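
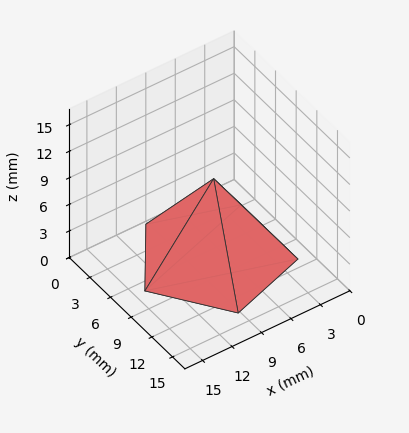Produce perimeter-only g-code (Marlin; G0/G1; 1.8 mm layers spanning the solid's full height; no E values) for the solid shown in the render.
Reading the render: the shape is a regular 5-sided pyramid, base circumscribed radius ≈ 7 mm, apex at z ≈ 9 mm (dimensions read to the nearest mm from the axis ticks). For the g-code, the solid's height is divided into equal slices at the stated Δz and each level perimeter traced with G1 moves after a G0 lift.

; perimeter-only toolpath
G21 ; units = mm
G90 ; absolute positioning
G28 ; home
; layer 1
G0 Z1.8
G0 X12.6 Y7.0
G1 X8.8 Y12.4
G1 X2.4 Y10.3
G1 X2.4 Y3.7
G1 X8.8 Y1.6
G1 X12.6 Y7.0
; layer 2
G0 Z3.6
G0 X11.2 Y7.0
G1 X8.3 Y11.0
G1 X3.6 Y9.5
G1 X3.6 Y4.5
G1 X8.3 Y3.0
G1 X11.2 Y7.0
; layer 3
G0 Z5.4
G0 X9.8 Y7.0
G1 X7.9 Y9.7
G1 X4.7 Y8.6
G1 X4.7 Y5.4
G1 X7.9 Y4.3
G1 X9.8 Y7.0
; layer 4
G0 Z7.2
G0 X8.4 Y7.0
G1 X7.4 Y8.3
G1 X5.9 Y7.8
G1 X5.9 Y6.2
G1 X7.4 Y5.7
G1 X8.4 Y7.0
M2 ; end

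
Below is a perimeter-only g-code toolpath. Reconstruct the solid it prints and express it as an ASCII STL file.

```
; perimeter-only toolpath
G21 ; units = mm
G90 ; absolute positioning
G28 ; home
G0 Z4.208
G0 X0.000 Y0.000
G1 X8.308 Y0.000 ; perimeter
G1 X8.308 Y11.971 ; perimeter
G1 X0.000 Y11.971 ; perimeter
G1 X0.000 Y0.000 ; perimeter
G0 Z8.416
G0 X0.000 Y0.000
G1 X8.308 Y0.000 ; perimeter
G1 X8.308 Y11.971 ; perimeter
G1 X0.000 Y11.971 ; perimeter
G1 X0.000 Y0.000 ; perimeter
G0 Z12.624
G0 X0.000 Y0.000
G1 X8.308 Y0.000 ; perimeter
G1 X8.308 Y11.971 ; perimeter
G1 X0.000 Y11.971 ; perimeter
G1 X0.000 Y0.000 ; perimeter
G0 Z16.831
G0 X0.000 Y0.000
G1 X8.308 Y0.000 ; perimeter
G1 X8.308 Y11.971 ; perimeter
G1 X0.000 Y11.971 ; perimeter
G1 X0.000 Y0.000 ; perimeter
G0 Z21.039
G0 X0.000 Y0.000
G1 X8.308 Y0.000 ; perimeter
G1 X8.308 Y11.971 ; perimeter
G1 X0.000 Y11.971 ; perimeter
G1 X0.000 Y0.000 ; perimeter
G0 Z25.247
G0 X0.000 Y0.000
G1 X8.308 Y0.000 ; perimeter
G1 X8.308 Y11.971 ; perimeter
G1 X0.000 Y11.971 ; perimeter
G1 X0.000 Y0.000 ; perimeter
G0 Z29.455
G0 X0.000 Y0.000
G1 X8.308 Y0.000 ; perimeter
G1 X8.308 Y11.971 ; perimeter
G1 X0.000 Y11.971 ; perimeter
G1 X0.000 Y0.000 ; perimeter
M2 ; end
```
solid part
  facet normal 0.0000 0.0000 -1.0000
    outer loop
      vertex 8.308 11.971 0.000
      vertex 8.308 0.000 0.000
      vertex 0.000 0.000 0.000
    endloop
  endfacet
  facet normal 0.0000 0.0000 -1.0000
    outer loop
      vertex 0.000 11.971 0.000
      vertex 8.308 11.971 0.000
      vertex 0.000 0.000 0.000
    endloop
  endfacet
  facet normal 0.0000 0.0000 1.0000
    outer loop
      vertex 0.000 0.000 29.455
      vertex 8.308 0.000 29.455
      vertex 8.308 11.971 29.455
    endloop
  endfacet
  facet normal 0.0000 0.0000 1.0000
    outer loop
      vertex 0.000 0.000 29.455
      vertex 8.308 11.971 29.455
      vertex 0.000 11.971 29.455
    endloop
  endfacet
  facet normal 0.0000 -1.0000 0.0000
    outer loop
      vertex 0.000 0.000 0.000
      vertex 8.308 0.000 0.000
      vertex 8.308 0.000 29.455
    endloop
  endfacet
  facet normal 0.0000 -1.0000 0.0000
    outer loop
      vertex 0.000 0.000 0.000
      vertex 8.308 0.000 29.455
      vertex 0.000 0.000 29.455
    endloop
  endfacet
  facet normal 0.0000 1.0000 0.0000
    outer loop
      vertex 8.308 11.971 29.455
      vertex 8.308 11.971 0.000
      vertex 0.000 11.971 0.000
    endloop
  endfacet
  facet normal 0.0000 1.0000 0.0000
    outer loop
      vertex 0.000 11.971 29.455
      vertex 8.308 11.971 29.455
      vertex 0.000 11.971 0.000
    endloop
  endfacet
  facet normal -1.0000 0.0000 0.0000
    outer loop
      vertex 0.000 11.971 29.455
      vertex 0.000 11.971 0.000
      vertex 0.000 0.000 0.000
    endloop
  endfacet
  facet normal -1.0000 0.0000 0.0000
    outer loop
      vertex 0.000 0.000 29.455
      vertex 0.000 11.971 29.455
      vertex 0.000 0.000 0.000
    endloop
  endfacet
  facet normal 1.0000 0.0000 0.0000
    outer loop
      vertex 8.308 0.000 0.000
      vertex 8.308 11.971 0.000
      vertex 8.308 11.971 29.455
    endloop
  endfacet
  facet normal 1.0000 0.0000 0.0000
    outer loop
      vertex 8.308 0.000 0.000
      vertex 8.308 11.971 29.455
      vertex 8.308 0.000 29.455
    endloop
  endfacet
endsolid part

The G0 Z moves step by Δz≈4.208 mm. Every layer's G1 loop is the same polygon, so the solid is a straight extrusion of it from z=0 to z≈29.5. Closing with flat bottom and top caps and triangulating gives 12 facets — a rectangular box, roughly 8.31 × 12 mm footprint and 29.5 mm tall.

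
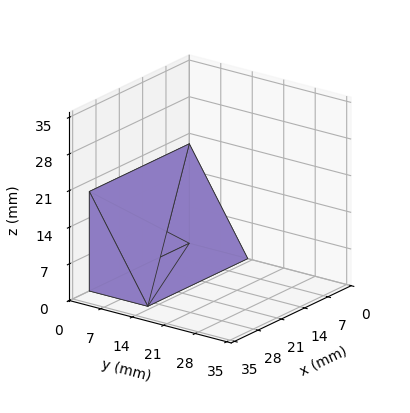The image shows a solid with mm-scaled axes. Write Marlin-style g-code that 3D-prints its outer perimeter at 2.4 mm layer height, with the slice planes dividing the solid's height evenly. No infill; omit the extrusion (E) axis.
Reading the render: the shape is a wedge (ramp): 30 × 13 mm base, rising to 19 mm along the y=0 edge and sloping linearly to z=0 at y=13 (dimensions read to the nearest mm from the axis ticks). For the g-code, the solid's height is divided into equal slices at the stated Δz and each level perimeter traced with G1 moves after a G0 lift.

; perimeter-only toolpath
G21 ; units = mm
G90 ; absolute positioning
G28 ; home
; layer 1
G0 Z2.4
G0 X0.0 Y0.0
G1 X30.0 Y0.0
G1 X30.0 Y11.4
G1 X0.0 Y11.4
G1 X0.0 Y0.0
; layer 2
G0 Z4.8
G0 X0.0 Y0.0
G1 X30.0 Y0.0
G1 X30.0 Y9.8
G1 X0.0 Y9.8
G1 X0.0 Y0.0
; layer 3
G0 Z7.1
G0 X0.0 Y0.0
G1 X30.0 Y0.0
G1 X30.0 Y8.1
G1 X0.0 Y8.1
G1 X0.0 Y0.0
; layer 4
G0 Z9.5
G0 X0.0 Y0.0
G1 X30.0 Y0.0
G1 X30.0 Y6.5
G1 X0.0 Y6.5
G1 X0.0 Y0.0
; layer 5
G0 Z11.9
G0 X0.0 Y0.0
G1 X30.0 Y0.0
G1 X30.0 Y4.9
G1 X0.0 Y4.9
G1 X0.0 Y0.0
; layer 6
G0 Z14.2
G0 X0.0 Y0.0
G1 X30.0 Y0.0
G1 X30.0 Y3.2
G1 X0.0 Y3.2
G1 X0.0 Y0.0
; layer 7
G0 Z16.6
G0 X0.0 Y0.0
G1 X30.0 Y0.0
G1 X30.0 Y1.6
G1 X0.0 Y1.6
G1 X0.0 Y0.0
M2 ; end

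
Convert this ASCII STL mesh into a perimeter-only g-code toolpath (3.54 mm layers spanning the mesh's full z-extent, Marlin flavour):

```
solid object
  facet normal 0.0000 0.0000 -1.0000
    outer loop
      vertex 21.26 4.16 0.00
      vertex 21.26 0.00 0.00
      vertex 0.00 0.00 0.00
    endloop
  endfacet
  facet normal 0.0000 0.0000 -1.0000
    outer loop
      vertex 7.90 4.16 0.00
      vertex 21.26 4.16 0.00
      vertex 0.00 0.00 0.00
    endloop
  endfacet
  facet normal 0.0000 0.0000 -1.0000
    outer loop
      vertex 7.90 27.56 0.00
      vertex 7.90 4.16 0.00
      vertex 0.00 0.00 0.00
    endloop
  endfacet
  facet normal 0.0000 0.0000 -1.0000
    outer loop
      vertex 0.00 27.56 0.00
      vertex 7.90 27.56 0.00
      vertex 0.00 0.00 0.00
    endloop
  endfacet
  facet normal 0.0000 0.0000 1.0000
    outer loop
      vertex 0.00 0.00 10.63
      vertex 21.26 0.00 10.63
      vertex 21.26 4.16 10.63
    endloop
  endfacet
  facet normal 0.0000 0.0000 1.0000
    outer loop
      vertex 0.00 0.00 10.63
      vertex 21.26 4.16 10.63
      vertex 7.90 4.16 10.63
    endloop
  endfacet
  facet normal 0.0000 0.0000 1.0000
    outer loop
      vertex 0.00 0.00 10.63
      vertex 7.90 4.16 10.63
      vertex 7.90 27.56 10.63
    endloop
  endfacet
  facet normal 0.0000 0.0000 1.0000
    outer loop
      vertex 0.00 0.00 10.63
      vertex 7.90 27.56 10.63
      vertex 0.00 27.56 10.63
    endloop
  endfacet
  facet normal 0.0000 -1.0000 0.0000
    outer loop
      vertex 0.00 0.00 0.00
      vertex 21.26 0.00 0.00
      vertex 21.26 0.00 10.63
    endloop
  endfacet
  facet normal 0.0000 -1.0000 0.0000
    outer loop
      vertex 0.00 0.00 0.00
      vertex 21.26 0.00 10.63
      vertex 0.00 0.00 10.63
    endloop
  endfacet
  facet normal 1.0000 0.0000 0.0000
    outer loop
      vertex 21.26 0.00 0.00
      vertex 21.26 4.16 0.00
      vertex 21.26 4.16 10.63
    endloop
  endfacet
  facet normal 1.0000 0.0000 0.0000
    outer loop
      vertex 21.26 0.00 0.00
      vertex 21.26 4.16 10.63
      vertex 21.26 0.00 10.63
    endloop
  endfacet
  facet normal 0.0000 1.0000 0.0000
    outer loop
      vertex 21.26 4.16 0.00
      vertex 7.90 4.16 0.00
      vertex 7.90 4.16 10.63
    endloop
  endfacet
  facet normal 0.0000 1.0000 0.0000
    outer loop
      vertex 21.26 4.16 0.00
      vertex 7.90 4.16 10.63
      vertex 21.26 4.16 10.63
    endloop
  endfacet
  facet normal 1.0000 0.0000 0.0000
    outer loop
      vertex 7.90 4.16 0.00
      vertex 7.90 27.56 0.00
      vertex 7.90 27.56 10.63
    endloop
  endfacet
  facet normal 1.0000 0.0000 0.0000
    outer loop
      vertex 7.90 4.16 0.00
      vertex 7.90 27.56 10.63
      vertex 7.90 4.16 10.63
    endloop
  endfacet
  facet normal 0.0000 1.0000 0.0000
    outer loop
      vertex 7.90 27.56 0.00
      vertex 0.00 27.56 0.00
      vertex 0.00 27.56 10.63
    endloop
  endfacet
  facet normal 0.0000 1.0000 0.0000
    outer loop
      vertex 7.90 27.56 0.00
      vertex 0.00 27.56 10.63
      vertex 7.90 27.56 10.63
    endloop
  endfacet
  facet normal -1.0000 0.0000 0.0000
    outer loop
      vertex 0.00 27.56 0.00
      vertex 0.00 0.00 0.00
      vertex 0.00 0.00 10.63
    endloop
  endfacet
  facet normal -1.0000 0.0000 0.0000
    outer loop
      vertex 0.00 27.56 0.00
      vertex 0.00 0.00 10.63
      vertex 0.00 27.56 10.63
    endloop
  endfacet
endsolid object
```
; perimeter-only toolpath
G21 ; units = mm
G90 ; absolute positioning
G28 ; home
; layer 1
G0 Z3.54
G0 X0.00 Y0.00
G1 X21.26 Y0.00
G1 X21.26 Y4.16
G1 X7.90 Y4.16
G1 X7.90 Y27.56
G1 X0.00 Y27.56
G1 X0.00 Y0.00
; layer 2
G0 Z7.09
G0 X0.00 Y0.00
G1 X21.26 Y0.00
G1 X21.26 Y4.16
G1 X7.90 Y4.16
G1 X7.90 Y27.56
G1 X0.00 Y27.56
G1 X0.00 Y0.00
; layer 3
G0 Z10.63
G0 X0.00 Y0.00
G1 X21.26 Y0.00
G1 X21.26 Y4.16
G1 X7.90 Y4.16
G1 X7.90 Y27.56
G1 X0.00 Y27.56
G1 X0.00 Y0.00
M2 ; end

The solid is an L-shaped prism: outer 21.3 × 27.6 mm, arm thicknesses ≈ 4.16 mm (horizontal) and 7.9 mm (vertical), extruded 10.6 mm in z. Slicing at Δz = 3.54 mm — 3 equal slices spanning the solid's height, so layer i sits at z = i·h/3 — gives 3 non-empty perimeters. Each is a 6-segment closed polygon; G0 lifts to the layer z and rapids to the start vertex, then G1 traces the edges.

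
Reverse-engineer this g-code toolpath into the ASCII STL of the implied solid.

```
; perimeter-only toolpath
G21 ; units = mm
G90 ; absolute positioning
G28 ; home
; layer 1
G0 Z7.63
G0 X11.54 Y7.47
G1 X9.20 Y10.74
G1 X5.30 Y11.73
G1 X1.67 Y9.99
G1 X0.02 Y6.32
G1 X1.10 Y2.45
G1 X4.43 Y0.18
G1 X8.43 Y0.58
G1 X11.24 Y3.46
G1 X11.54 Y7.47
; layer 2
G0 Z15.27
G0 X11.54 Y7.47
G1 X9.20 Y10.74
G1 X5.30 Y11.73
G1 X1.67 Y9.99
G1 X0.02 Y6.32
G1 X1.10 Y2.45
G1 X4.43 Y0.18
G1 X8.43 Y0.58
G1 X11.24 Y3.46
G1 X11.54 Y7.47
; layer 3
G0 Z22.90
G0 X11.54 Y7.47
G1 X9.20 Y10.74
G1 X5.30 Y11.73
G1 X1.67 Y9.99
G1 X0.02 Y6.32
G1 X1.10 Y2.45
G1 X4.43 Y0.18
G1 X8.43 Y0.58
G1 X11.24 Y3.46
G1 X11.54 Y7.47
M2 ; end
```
solid part
  facet normal 0.0000 0.0000 -1.0000
    outer loop
      vertex 5.30 11.73 0.00
      vertex 9.20 10.74 0.00
      vertex 11.54 7.47 0.00
    endloop
  endfacet
  facet normal 0.0000 0.0000 -1.0000
    outer loop
      vertex 1.67 9.99 0.00
      vertex 5.30 11.73 0.00
      vertex 11.54 7.47 0.00
    endloop
  endfacet
  facet normal 0.0000 0.0000 -1.0000
    outer loop
      vertex 0.02 6.32 0.00
      vertex 1.67 9.99 0.00
      vertex 11.54 7.47 0.00
    endloop
  endfacet
  facet normal 0.0000 0.0000 -1.0000
    outer loop
      vertex 1.10 2.45 0.00
      vertex 0.02 6.32 0.00
      vertex 11.54 7.47 0.00
    endloop
  endfacet
  facet normal 0.0000 0.0000 -1.0000
    outer loop
      vertex 4.43 0.18 0.00
      vertex 1.10 2.45 0.00
      vertex 11.54 7.47 0.00
    endloop
  endfacet
  facet normal 0.0000 0.0000 -1.0000
    outer loop
      vertex 8.43 0.58 0.00
      vertex 4.43 0.18 0.00
      vertex 11.54 7.47 0.00
    endloop
  endfacet
  facet normal 0.0000 0.0000 -1.0000
    outer loop
      vertex 11.24 3.46 0.00
      vertex 8.43 0.58 0.00
      vertex 11.54 7.47 0.00
    endloop
  endfacet
  facet normal 0.0000 0.0000 1.0000
    outer loop
      vertex 11.54 7.47 22.90
      vertex 9.20 10.74 22.90
      vertex 5.30 11.73 22.90
    endloop
  endfacet
  facet normal 0.0000 0.0000 1.0000
    outer loop
      vertex 11.54 7.47 22.90
      vertex 5.30 11.73 22.90
      vertex 1.67 9.99 22.90
    endloop
  endfacet
  facet normal 0.0000 0.0000 1.0000
    outer loop
      vertex 11.54 7.47 22.90
      vertex 1.67 9.99 22.90
      vertex 0.02 6.32 22.90
    endloop
  endfacet
  facet normal 0.0000 0.0000 1.0000
    outer loop
      vertex 11.54 7.47 22.90
      vertex 0.02 6.32 22.90
      vertex 1.10 2.45 22.90
    endloop
  endfacet
  facet normal 0.0000 0.0000 1.0000
    outer loop
      vertex 11.54 7.47 22.90
      vertex 1.10 2.45 22.90
      vertex 4.43 0.18 22.90
    endloop
  endfacet
  facet normal 0.0000 0.0000 1.0000
    outer loop
      vertex 11.54 7.47 22.90
      vertex 4.43 0.18 22.90
      vertex 8.43 0.58 22.90
    endloop
  endfacet
  facet normal 0.0000 0.0000 1.0000
    outer loop
      vertex 11.54 7.47 22.90
      vertex 8.43 0.58 22.90
      vertex 11.24 3.46 22.90
    endloop
  endfacet
  facet normal 0.8132 0.5819 0.0000
    outer loop
      vertex 11.54 7.47 0.00
      vertex 9.20 10.74 0.00
      vertex 9.20 10.74 22.90
    endloop
  endfacet
  facet normal 0.8132 0.5819 0.0000
    outer loop
      vertex 11.54 7.47 0.00
      vertex 9.20 10.74 22.90
      vertex 11.54 7.47 22.90
    endloop
  endfacet
  facet normal 0.2460 0.9693 0.0000
    outer loop
      vertex 9.20 10.74 0.00
      vertex 5.30 11.73 0.00
      vertex 5.30 11.73 22.90
    endloop
  endfacet
  facet normal 0.2460 0.9693 0.0000
    outer loop
      vertex 9.20 10.74 0.00
      vertex 5.30 11.73 22.90
      vertex 9.20 10.74 22.90
    endloop
  endfacet
  facet normal -0.4322 0.9018 0.0000
    outer loop
      vertex 5.30 11.73 0.00
      vertex 1.67 9.99 0.00
      vertex 1.67 9.99 22.90
    endloop
  endfacet
  facet normal -0.4322 0.9018 0.0000
    outer loop
      vertex 5.30 11.73 0.00
      vertex 1.67 9.99 22.90
      vertex 5.30 11.73 22.90
    endloop
  endfacet
  facet normal -0.9121 0.4101 0.0000
    outer loop
      vertex 1.67 9.99 0.00
      vertex 0.02 6.32 0.00
      vertex 0.02 6.32 22.90
    endloop
  endfacet
  facet normal -0.9121 0.4101 0.0000
    outer loop
      vertex 1.67 9.99 0.00
      vertex 0.02 6.32 22.90
      vertex 1.67 9.99 22.90
    endloop
  endfacet
  facet normal -0.9632 -0.2688 0.0000
    outer loop
      vertex 0.02 6.32 0.00
      vertex 1.10 2.45 0.00
      vertex 1.10 2.45 22.90
    endloop
  endfacet
  facet normal -0.9632 -0.2688 0.0000
    outer loop
      vertex 0.02 6.32 0.00
      vertex 1.10 2.45 22.90
      vertex 0.02 6.32 22.90
    endloop
  endfacet
  facet normal -0.5633 -0.8263 0.0000
    outer loop
      vertex 1.10 2.45 0.00
      vertex 4.43 0.18 0.00
      vertex 4.43 0.18 22.90
    endloop
  endfacet
  facet normal -0.5633 -0.8263 0.0000
    outer loop
      vertex 1.10 2.45 0.00
      vertex 4.43 0.18 22.90
      vertex 1.10 2.45 22.90
    endloop
  endfacet
  facet normal 0.0995 -0.9950 0.0000
    outer loop
      vertex 4.43 0.18 0.00
      vertex 8.43 0.58 0.00
      vertex 8.43 0.58 22.90
    endloop
  endfacet
  facet normal 0.0995 -0.9950 0.0000
    outer loop
      vertex 4.43 0.18 0.00
      vertex 8.43 0.58 22.90
      vertex 4.43 0.18 22.90
    endloop
  endfacet
  facet normal 0.7158 -0.6984 0.0000
    outer loop
      vertex 8.43 0.58 0.00
      vertex 11.24 3.46 0.00
      vertex 11.24 3.46 22.90
    endloop
  endfacet
  facet normal 0.7158 -0.6984 0.0000
    outer loop
      vertex 8.43 0.58 0.00
      vertex 11.24 3.46 22.90
      vertex 8.43 0.58 22.90
    endloop
  endfacet
  facet normal 0.9972 -0.0746 0.0000
    outer loop
      vertex 11.24 3.46 0.00
      vertex 11.54 7.47 0.00
      vertex 11.54 7.47 22.90
    endloop
  endfacet
  facet normal 0.9972 -0.0746 0.0000
    outer loop
      vertex 11.24 3.46 0.00
      vertex 11.54 7.47 22.90
      vertex 11.24 3.46 22.90
    endloop
  endfacet
endsolid part

The G0 Z moves step by Δz≈7.63 mm. Every layer's G1 loop is the same polygon, so the solid is a straight extrusion of it from z=0 to z≈22.9. Closing with flat bottom and top caps and triangulating gives 32 facets — a regular 9-sided prism (a cylinder approximated with 9 flat sides), circumscribed radius ≈ 5.88 mm, height ≈ 22.9 mm.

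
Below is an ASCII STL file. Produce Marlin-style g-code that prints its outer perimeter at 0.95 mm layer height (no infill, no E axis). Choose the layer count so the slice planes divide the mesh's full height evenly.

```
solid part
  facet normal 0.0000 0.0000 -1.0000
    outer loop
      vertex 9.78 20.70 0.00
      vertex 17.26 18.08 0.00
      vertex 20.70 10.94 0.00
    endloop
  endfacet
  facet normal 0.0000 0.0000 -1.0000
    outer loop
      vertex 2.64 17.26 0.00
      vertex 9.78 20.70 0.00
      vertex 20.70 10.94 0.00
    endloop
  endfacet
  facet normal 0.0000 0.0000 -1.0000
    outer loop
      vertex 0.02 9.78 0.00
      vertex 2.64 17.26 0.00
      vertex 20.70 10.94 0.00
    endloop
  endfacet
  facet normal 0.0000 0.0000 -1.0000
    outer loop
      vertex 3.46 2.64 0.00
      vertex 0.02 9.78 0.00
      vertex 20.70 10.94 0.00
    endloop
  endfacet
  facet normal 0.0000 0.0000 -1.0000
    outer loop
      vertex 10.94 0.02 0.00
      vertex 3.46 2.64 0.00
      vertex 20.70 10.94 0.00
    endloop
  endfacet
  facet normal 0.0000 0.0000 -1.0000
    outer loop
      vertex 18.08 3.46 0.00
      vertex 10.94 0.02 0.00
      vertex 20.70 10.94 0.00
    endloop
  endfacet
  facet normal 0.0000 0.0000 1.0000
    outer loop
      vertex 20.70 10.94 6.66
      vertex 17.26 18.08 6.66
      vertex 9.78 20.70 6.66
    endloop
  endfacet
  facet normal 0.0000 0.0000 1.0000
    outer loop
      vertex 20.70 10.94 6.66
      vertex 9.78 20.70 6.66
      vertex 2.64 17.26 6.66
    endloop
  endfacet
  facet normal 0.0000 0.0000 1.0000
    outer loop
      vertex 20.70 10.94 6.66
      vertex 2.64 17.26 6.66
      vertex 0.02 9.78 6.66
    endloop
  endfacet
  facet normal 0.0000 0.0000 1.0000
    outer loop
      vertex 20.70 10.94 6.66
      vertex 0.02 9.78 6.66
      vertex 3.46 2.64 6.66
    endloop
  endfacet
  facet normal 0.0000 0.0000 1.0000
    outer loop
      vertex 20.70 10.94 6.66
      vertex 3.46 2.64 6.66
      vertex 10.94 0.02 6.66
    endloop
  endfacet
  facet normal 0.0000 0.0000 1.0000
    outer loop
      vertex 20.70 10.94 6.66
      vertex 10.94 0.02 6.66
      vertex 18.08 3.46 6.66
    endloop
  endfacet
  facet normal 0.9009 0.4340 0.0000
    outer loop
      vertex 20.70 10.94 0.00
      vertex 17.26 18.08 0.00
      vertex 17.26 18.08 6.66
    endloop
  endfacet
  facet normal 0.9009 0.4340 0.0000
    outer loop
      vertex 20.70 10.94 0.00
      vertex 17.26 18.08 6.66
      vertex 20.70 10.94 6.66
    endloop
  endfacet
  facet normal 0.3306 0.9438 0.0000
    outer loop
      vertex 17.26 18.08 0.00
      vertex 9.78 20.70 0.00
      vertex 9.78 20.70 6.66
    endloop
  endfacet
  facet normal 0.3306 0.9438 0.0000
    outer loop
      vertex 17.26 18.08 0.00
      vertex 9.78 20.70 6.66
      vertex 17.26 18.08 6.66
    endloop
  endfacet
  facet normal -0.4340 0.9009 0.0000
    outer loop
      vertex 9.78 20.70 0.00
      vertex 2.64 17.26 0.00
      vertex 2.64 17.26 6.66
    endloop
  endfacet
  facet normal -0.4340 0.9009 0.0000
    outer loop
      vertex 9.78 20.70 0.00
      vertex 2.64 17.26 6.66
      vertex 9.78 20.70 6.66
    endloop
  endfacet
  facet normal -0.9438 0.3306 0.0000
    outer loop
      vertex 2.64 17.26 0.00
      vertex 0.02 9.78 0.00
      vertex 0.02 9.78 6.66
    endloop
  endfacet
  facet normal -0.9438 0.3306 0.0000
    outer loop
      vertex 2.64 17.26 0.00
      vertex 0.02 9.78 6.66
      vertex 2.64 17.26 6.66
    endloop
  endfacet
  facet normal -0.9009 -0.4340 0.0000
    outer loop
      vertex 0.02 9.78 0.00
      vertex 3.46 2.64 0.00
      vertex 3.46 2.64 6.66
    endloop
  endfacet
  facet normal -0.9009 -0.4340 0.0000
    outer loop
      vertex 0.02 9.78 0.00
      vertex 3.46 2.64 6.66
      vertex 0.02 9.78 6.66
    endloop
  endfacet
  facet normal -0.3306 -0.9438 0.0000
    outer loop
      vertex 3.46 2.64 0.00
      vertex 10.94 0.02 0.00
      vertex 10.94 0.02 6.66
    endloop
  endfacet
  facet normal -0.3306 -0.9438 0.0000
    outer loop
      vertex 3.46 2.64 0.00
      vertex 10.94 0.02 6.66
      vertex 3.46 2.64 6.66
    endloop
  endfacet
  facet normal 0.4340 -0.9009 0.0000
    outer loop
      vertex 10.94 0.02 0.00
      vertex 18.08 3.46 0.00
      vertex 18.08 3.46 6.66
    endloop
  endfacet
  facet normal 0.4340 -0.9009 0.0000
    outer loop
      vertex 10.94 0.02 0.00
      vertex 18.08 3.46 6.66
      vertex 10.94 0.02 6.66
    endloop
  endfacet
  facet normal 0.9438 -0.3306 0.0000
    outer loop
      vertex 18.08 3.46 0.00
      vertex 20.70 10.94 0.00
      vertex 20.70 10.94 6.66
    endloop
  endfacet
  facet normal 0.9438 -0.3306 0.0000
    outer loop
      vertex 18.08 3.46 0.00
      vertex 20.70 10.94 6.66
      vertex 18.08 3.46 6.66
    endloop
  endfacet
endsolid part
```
; perimeter-only toolpath
G21 ; units = mm
G90 ; absolute positioning
G28 ; home
; layer 1
G0 Z0.95
G0 X20.70 Y10.94
G1 X17.26 Y18.08
G1 X9.78 Y20.70
G1 X2.64 Y17.26
G1 X0.02 Y9.78
G1 X3.46 Y2.64
G1 X10.94 Y0.02
G1 X18.08 Y3.46
G1 X20.70 Y10.94
; layer 2
G0 Z1.90
G0 X20.70 Y10.94
G1 X17.26 Y18.08
G1 X9.78 Y20.70
G1 X2.64 Y17.26
G1 X0.02 Y9.78
G1 X3.46 Y2.64
G1 X10.94 Y0.02
G1 X18.08 Y3.46
G1 X20.70 Y10.94
; layer 3
G0 Z2.85
G0 X20.70 Y10.94
G1 X17.26 Y18.08
G1 X9.78 Y20.70
G1 X2.64 Y17.26
G1 X0.02 Y9.78
G1 X3.46 Y2.64
G1 X10.94 Y0.02
G1 X18.08 Y3.46
G1 X20.70 Y10.94
; layer 4
G0 Z3.81
G0 X20.70 Y10.94
G1 X17.26 Y18.08
G1 X9.78 Y20.70
G1 X2.64 Y17.26
G1 X0.02 Y9.78
G1 X3.46 Y2.64
G1 X10.94 Y0.02
G1 X18.08 Y3.46
G1 X20.70 Y10.94
; layer 5
G0 Z4.76
G0 X20.70 Y10.94
G1 X17.26 Y18.08
G1 X9.78 Y20.70
G1 X2.64 Y17.26
G1 X0.02 Y9.78
G1 X3.46 Y2.64
G1 X10.94 Y0.02
G1 X18.08 Y3.46
G1 X20.70 Y10.94
; layer 6
G0 Z5.71
G0 X20.70 Y10.94
G1 X17.26 Y18.08
G1 X9.78 Y20.70
G1 X2.64 Y17.26
G1 X0.02 Y9.78
G1 X3.46 Y2.64
G1 X10.94 Y0.02
G1 X18.08 Y3.46
G1 X20.70 Y10.94
; layer 7
G0 Z6.66
G0 X20.70 Y10.94
G1 X17.26 Y18.08
G1 X9.78 Y20.70
G1 X2.64 Y17.26
G1 X0.02 Y9.78
G1 X3.46 Y2.64
G1 X10.94 Y0.02
G1 X18.08 Y3.46
G1 X20.70 Y10.94
M2 ; end

The solid is a regular 8-sided prism (a cylinder approximated with 8 flat sides), circumscribed radius ≈ 10.4 mm, height ≈ 6.66 mm. Slicing at Δz = 0.95 mm — 7 equal slices spanning the solid's height, so layer i sits at z = i·h/7 — gives 7 non-empty perimeters. Each is a 8-segment closed polygon; G0 lifts to the layer z and rapids to the start vertex, then G1 traces the edges.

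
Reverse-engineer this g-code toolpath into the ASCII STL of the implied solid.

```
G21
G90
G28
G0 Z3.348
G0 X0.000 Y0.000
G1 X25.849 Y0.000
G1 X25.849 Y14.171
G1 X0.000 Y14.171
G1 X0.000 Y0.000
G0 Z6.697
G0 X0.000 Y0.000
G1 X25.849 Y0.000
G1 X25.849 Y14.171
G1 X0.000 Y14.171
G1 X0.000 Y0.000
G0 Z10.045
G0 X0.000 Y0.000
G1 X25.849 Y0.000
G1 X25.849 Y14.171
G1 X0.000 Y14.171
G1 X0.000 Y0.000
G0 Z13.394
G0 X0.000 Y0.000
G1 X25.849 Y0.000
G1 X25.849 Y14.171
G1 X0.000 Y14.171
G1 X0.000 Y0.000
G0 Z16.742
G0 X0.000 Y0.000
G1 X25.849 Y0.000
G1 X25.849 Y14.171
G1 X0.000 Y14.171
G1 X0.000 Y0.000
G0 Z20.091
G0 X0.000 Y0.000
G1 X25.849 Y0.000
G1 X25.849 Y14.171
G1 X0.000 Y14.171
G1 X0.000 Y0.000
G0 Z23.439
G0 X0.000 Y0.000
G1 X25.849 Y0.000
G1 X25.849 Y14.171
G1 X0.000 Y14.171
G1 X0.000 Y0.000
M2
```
solid part
  facet normal 0.0000 0.0000 -1.0000
    outer loop
      vertex 25.849 14.171 0.000
      vertex 25.849 0.000 0.000
      vertex 0.000 0.000 0.000
    endloop
  endfacet
  facet normal 0.0000 0.0000 -1.0000
    outer loop
      vertex 0.000 14.171 0.000
      vertex 25.849 14.171 0.000
      vertex 0.000 0.000 0.000
    endloop
  endfacet
  facet normal 0.0000 0.0000 1.0000
    outer loop
      vertex 0.000 0.000 23.439
      vertex 25.849 0.000 23.439
      vertex 25.849 14.171 23.439
    endloop
  endfacet
  facet normal 0.0000 0.0000 1.0000
    outer loop
      vertex 0.000 0.000 23.439
      vertex 25.849 14.171 23.439
      vertex 0.000 14.171 23.439
    endloop
  endfacet
  facet normal 0.0000 -1.0000 0.0000
    outer loop
      vertex 0.000 0.000 0.000
      vertex 25.849 0.000 0.000
      vertex 25.849 0.000 23.439
    endloop
  endfacet
  facet normal 0.0000 -1.0000 0.0000
    outer loop
      vertex 0.000 0.000 0.000
      vertex 25.849 0.000 23.439
      vertex 0.000 0.000 23.439
    endloop
  endfacet
  facet normal 0.0000 1.0000 0.0000
    outer loop
      vertex 25.849 14.171 23.439
      vertex 25.849 14.171 0.000
      vertex 0.000 14.171 0.000
    endloop
  endfacet
  facet normal 0.0000 1.0000 0.0000
    outer loop
      vertex 0.000 14.171 23.439
      vertex 25.849 14.171 23.439
      vertex 0.000 14.171 0.000
    endloop
  endfacet
  facet normal -1.0000 0.0000 0.0000
    outer loop
      vertex 0.000 14.171 23.439
      vertex 0.000 14.171 0.000
      vertex 0.000 0.000 0.000
    endloop
  endfacet
  facet normal -1.0000 0.0000 0.0000
    outer loop
      vertex 0.000 0.000 23.439
      vertex 0.000 14.171 23.439
      vertex 0.000 0.000 0.000
    endloop
  endfacet
  facet normal 1.0000 0.0000 0.0000
    outer loop
      vertex 25.849 0.000 0.000
      vertex 25.849 14.171 0.000
      vertex 25.849 14.171 23.439
    endloop
  endfacet
  facet normal 1.0000 0.0000 0.0000
    outer loop
      vertex 25.849 0.000 0.000
      vertex 25.849 14.171 23.439
      vertex 25.849 0.000 23.439
    endloop
  endfacet
endsolid part

The G0 Z moves step by Δz≈3.348 mm. Every layer's G1 loop is the same polygon, so the solid is a straight extrusion of it from z=0 to z≈23.4. Closing with flat bottom and top caps and triangulating gives 12 facets — a rectangular box, roughly 25.8 × 14.2 mm footprint and 23.4 mm tall.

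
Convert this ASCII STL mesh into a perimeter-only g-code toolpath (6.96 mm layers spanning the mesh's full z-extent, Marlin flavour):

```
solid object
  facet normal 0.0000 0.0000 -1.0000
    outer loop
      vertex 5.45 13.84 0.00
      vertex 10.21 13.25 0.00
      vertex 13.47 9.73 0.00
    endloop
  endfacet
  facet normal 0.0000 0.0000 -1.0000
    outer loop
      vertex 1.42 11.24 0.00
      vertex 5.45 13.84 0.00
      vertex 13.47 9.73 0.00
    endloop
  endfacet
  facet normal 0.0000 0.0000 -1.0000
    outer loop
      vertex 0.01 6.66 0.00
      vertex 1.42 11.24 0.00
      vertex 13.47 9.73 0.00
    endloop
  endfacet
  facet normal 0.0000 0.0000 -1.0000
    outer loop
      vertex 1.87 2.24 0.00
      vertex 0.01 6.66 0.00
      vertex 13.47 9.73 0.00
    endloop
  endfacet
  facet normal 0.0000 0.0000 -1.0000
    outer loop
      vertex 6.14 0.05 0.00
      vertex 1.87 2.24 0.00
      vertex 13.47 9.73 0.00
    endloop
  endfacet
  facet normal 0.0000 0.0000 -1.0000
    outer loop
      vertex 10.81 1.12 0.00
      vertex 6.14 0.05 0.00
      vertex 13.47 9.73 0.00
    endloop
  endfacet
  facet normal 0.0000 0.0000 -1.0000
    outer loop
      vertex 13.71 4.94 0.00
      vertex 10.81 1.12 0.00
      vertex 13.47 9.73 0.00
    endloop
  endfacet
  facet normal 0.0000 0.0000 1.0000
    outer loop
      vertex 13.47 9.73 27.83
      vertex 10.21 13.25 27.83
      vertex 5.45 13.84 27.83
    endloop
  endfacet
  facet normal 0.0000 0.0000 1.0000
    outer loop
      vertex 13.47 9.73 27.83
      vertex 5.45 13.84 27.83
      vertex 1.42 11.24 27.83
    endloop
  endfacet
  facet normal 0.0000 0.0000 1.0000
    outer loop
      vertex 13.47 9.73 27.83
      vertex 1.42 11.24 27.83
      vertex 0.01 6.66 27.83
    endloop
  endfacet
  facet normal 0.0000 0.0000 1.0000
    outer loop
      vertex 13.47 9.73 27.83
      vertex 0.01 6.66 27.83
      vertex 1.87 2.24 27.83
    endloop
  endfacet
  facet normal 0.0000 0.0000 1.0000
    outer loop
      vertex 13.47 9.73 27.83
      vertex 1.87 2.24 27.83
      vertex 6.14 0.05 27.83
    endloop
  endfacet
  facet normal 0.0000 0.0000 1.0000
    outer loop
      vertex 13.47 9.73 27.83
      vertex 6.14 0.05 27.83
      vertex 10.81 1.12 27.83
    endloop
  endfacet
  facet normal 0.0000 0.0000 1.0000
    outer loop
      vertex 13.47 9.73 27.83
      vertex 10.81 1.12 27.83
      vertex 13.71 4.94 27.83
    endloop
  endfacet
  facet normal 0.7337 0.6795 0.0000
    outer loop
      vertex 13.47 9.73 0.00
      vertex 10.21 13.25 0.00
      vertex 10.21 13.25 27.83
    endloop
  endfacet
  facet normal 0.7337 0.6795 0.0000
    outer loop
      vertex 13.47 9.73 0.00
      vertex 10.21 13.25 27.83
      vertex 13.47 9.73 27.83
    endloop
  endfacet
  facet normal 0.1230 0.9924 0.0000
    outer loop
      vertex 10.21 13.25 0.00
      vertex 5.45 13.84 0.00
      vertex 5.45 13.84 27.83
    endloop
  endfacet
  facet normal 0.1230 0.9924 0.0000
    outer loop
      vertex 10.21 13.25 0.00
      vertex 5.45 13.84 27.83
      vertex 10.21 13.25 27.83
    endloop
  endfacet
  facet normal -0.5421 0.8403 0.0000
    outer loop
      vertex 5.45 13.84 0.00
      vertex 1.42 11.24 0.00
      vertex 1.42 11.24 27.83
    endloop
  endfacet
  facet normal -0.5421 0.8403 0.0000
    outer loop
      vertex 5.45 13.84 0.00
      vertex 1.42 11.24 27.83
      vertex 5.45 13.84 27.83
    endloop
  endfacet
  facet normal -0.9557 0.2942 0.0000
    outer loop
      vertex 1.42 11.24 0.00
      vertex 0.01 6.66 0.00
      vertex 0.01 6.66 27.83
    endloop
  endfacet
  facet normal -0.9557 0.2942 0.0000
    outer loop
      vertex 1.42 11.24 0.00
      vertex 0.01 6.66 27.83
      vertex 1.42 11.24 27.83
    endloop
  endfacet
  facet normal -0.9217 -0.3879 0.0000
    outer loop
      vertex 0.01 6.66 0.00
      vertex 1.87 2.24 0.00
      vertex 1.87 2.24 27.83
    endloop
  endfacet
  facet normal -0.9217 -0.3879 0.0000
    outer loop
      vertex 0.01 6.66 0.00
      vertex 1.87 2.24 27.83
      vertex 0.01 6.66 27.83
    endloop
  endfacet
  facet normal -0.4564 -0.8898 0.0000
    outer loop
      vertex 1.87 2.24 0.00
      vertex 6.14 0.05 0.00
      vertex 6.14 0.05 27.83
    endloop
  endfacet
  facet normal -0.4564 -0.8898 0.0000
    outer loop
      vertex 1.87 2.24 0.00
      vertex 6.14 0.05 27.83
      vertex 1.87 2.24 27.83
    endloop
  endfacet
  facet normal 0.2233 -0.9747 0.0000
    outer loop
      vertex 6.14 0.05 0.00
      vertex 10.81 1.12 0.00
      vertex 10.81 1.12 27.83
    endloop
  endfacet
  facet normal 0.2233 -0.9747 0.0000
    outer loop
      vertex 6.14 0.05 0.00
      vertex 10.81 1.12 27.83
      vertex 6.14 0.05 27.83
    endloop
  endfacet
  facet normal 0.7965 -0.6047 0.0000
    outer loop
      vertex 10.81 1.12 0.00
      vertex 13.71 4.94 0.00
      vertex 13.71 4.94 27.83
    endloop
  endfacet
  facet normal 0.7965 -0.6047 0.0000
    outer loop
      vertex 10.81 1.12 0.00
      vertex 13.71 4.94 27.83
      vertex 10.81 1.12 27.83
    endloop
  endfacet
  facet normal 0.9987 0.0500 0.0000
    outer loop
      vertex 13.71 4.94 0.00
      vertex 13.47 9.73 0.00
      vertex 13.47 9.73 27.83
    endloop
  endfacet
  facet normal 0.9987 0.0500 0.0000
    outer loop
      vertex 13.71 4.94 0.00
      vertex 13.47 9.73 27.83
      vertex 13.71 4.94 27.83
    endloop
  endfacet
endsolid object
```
; perimeter-only toolpath
G21 ; units = mm
G90 ; absolute positioning
G28 ; home
; layer 1
G0 Z6.96
G0 X13.47 Y9.73
G1 X10.21 Y13.25
G1 X5.45 Y13.84
G1 X1.42 Y11.24
G1 X0.01 Y6.66
G1 X1.87 Y2.24
G1 X6.14 Y0.05
G1 X10.81 Y1.12
G1 X13.71 Y4.94
G1 X13.47 Y9.73
; layer 2
G0 Z13.91
G0 X13.47 Y9.73
G1 X10.21 Y13.25
G1 X5.45 Y13.84
G1 X1.42 Y11.24
G1 X0.01 Y6.66
G1 X1.87 Y2.24
G1 X6.14 Y0.05
G1 X10.81 Y1.12
G1 X13.71 Y4.94
G1 X13.47 Y9.73
; layer 3
G0 Z20.87
G0 X13.47 Y9.73
G1 X10.21 Y13.25
G1 X5.45 Y13.84
G1 X1.42 Y11.24
G1 X0.01 Y6.66
G1 X1.87 Y2.24
G1 X6.14 Y0.05
G1 X10.81 Y1.12
G1 X13.71 Y4.94
G1 X13.47 Y9.73
; layer 4
G0 Z27.83
G0 X13.47 Y9.73
G1 X10.21 Y13.25
G1 X5.45 Y13.84
G1 X1.42 Y11.24
G1 X0.01 Y6.66
G1 X1.87 Y2.24
G1 X6.14 Y0.05
G1 X10.81 Y1.12
G1 X13.71 Y4.94
G1 X13.47 Y9.73
M2 ; end

The solid is a regular 9-sided prism (a cylinder approximated with 9 flat sides), circumscribed radius ≈ 7.01 mm, height ≈ 27.8 mm. Slicing at Δz = 6.96 mm — 4 equal slices spanning the solid's height, so layer i sits at z = i·h/4 — gives 4 non-empty perimeters. Each is a 9-segment closed polygon; G0 lifts to the layer z and rapids to the start vertex, then G1 traces the edges.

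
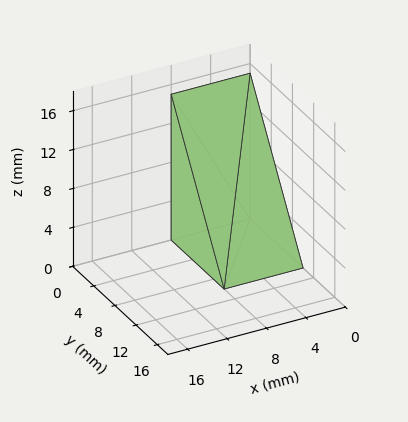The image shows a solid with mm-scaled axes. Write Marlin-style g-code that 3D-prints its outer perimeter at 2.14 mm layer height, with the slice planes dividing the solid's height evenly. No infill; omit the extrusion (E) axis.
Reading the render: the shape is a wedge (ramp): 8 × 10 mm base, rising to 15 mm along the y=0 edge and sloping linearly to z=0 at y=10 (dimensions read to the nearest mm from the axis ticks). For the g-code, the solid's height is divided into equal slices at the stated Δz and each level perimeter traced with G1 moves after a G0 lift.

; perimeter-only toolpath
G21 ; units = mm
G90 ; absolute positioning
G28 ; home
; layer 1
G0 Z2.14
G0 X0.00 Y0.00
G1 X8.00 Y0.00
G1 X8.00 Y8.57
G1 X0.00 Y8.57
G1 X0.00 Y0.00
; layer 2
G0 Z4.29
G0 X0.00 Y0.00
G1 X8.00 Y0.00
G1 X8.00 Y7.14
G1 X0.00 Y7.14
G1 X0.00 Y0.00
; layer 3
G0 Z6.43
G0 X0.00 Y0.00
G1 X8.00 Y0.00
G1 X8.00 Y5.71
G1 X0.00 Y5.71
G1 X0.00 Y0.00
; layer 4
G0 Z8.57
G0 X0.00 Y0.00
G1 X8.00 Y0.00
G1 X8.00 Y4.29
G1 X0.00 Y4.29
G1 X0.00 Y0.00
; layer 5
G0 Z10.71
G0 X0.00 Y0.00
G1 X8.00 Y0.00
G1 X8.00 Y2.86
G1 X0.00 Y2.86
G1 X0.00 Y0.00
; layer 6
G0 Z12.86
G0 X0.00 Y0.00
G1 X8.00 Y0.00
G1 X8.00 Y1.43
G1 X0.00 Y1.43
G1 X0.00 Y0.00
M2 ; end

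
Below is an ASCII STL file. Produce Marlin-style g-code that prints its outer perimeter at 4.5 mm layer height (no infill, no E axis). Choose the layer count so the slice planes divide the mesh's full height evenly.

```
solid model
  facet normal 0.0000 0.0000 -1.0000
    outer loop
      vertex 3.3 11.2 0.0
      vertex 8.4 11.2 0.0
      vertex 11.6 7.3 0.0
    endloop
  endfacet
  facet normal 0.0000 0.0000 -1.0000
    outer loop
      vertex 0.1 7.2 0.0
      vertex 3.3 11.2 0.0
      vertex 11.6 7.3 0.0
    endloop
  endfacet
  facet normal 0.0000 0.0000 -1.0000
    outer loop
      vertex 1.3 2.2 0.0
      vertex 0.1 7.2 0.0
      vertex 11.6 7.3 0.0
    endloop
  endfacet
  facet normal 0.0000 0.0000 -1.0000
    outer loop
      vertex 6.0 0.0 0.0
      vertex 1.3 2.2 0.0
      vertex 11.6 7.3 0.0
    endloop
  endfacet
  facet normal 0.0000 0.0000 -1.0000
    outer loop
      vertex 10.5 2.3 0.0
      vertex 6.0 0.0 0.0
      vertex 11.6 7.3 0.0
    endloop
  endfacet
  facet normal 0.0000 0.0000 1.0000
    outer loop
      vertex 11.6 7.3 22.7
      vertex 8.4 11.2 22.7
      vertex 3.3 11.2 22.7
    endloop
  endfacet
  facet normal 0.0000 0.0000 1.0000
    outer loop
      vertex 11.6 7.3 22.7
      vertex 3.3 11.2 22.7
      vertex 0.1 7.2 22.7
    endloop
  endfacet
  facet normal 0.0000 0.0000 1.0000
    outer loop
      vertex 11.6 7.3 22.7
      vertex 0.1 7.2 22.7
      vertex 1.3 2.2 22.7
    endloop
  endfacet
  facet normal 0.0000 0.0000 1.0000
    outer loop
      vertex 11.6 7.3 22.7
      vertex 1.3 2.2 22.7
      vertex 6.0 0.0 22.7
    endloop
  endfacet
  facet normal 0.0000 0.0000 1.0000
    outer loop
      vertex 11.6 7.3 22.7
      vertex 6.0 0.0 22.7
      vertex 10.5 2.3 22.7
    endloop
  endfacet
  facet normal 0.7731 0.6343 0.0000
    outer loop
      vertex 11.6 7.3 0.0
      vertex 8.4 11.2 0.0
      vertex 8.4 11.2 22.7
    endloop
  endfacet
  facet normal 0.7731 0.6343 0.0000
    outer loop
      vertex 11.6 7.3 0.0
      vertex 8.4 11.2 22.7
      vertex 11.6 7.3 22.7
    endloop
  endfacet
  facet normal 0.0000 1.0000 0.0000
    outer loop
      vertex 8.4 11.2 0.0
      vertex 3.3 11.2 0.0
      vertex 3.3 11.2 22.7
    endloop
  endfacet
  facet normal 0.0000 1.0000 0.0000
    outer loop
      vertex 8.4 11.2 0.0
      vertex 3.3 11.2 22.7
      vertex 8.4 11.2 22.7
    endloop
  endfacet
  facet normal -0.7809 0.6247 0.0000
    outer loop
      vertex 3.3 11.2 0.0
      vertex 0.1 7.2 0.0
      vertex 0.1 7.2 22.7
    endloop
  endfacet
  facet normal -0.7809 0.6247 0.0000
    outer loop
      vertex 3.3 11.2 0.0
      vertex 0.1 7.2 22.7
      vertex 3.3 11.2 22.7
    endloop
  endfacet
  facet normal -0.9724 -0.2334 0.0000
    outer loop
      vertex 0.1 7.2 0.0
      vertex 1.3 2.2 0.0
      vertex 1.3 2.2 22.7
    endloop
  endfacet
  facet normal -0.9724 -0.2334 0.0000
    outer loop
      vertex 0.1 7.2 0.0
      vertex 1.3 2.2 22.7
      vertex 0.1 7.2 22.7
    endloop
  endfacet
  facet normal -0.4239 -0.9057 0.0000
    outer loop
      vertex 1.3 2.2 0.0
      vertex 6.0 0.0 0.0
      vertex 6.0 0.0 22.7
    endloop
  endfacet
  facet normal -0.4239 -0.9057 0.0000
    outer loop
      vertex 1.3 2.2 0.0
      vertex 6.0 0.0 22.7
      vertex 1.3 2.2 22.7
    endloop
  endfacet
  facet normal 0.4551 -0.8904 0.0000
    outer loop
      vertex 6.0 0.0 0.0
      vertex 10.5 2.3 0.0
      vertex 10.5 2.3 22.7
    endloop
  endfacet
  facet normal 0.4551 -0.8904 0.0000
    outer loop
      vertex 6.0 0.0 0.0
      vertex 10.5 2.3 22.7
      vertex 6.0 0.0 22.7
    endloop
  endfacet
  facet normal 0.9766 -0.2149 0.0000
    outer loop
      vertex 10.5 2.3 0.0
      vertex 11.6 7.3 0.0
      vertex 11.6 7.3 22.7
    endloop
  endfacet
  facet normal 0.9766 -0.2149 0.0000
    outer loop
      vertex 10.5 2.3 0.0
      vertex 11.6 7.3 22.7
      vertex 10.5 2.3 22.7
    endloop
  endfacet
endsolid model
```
; perimeter-only toolpath
G21 ; units = mm
G90 ; absolute positioning
G28 ; home
; layer 1
G0 Z4.5
G0 X11.6 Y7.3
G1 X8.4 Y11.2
G1 X3.3 Y11.2
G1 X0.1 Y7.2
G1 X1.3 Y2.2
G1 X6.0 Y0.0
G1 X10.5 Y2.3
G1 X11.6 Y7.3
; layer 2
G0 Z9.1
G0 X11.6 Y7.3
G1 X8.4 Y11.2
G1 X3.3 Y11.2
G1 X0.1 Y7.2
G1 X1.3 Y2.2
G1 X6.0 Y0.0
G1 X10.5 Y2.3
G1 X11.6 Y7.3
; layer 3
G0 Z13.6
G0 X11.6 Y7.3
G1 X8.4 Y11.2
G1 X3.3 Y11.2
G1 X0.1 Y7.2
G1 X1.3 Y2.2
G1 X6.0 Y0.0
G1 X10.5 Y2.3
G1 X11.6 Y7.3
; layer 4
G0 Z18.2
G0 X11.6 Y7.3
G1 X8.4 Y11.2
G1 X3.3 Y11.2
G1 X0.1 Y7.2
G1 X1.3 Y2.2
G1 X6.0 Y0.0
G1 X10.5 Y2.3
G1 X11.6 Y7.3
; layer 5
G0 Z22.7
G0 X11.6 Y7.3
G1 X8.4 Y11.2
G1 X3.3 Y11.2
G1 X0.1 Y7.2
G1 X1.3 Y2.2
G1 X6.0 Y0.0
G1 X10.5 Y2.3
G1 X11.6 Y7.3
M2 ; end

The solid is a regular 7-sided prism (a cylinder approximated with 7 flat sides), circumscribed radius ≈ 5.9 mm, height ≈ 22.7 mm. Slicing at Δz = 4.5 mm — 5 equal slices spanning the solid's height, so layer i sits at z = i·h/5 — gives 5 non-empty perimeters. Each is a 7-segment closed polygon; G0 lifts to the layer z and rapids to the start vertex, then G1 traces the edges.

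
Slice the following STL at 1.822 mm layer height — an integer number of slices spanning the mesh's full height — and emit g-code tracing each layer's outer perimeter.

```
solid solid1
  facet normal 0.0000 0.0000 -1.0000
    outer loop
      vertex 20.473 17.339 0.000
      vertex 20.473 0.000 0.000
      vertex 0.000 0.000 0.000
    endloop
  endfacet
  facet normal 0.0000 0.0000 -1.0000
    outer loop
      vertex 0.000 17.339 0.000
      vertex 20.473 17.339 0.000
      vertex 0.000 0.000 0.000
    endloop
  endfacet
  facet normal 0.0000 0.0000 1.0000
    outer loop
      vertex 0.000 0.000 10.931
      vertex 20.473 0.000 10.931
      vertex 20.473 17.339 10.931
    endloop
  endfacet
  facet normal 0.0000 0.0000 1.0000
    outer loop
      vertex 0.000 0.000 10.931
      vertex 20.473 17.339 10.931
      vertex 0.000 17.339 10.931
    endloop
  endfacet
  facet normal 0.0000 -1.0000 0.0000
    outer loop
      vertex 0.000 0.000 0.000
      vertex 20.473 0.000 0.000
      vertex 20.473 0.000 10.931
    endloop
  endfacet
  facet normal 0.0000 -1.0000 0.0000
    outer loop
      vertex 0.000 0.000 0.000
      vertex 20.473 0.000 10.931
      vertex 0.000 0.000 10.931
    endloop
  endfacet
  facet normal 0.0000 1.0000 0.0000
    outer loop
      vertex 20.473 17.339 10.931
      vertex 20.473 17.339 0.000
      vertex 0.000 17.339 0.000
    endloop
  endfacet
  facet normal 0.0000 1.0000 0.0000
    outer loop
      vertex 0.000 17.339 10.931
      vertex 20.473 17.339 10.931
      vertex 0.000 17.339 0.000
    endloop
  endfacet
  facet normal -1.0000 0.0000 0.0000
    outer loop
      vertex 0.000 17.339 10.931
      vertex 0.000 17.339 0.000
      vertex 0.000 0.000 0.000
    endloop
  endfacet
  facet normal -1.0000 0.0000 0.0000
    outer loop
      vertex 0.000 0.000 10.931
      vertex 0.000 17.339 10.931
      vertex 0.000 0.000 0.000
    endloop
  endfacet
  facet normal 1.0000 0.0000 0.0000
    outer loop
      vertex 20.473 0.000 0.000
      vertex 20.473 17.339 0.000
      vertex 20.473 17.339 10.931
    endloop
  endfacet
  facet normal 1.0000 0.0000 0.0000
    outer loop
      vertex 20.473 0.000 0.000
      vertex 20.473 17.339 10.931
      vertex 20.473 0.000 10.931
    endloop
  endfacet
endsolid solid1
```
; perimeter-only toolpath
G21 ; units = mm
G90 ; absolute positioning
G28 ; home
; layer 1
G0 Z1.822
G0 X0.000 Y0.000
G1 X20.473 Y0.000
G1 X20.473 Y17.339
G1 X0.000 Y17.339
G1 X0.000 Y0.000
; layer 2
G0 Z3.644
G0 X0.000 Y0.000
G1 X20.473 Y0.000
G1 X20.473 Y17.339
G1 X0.000 Y17.339
G1 X0.000 Y0.000
; layer 3
G0 Z5.465
G0 X0.000 Y0.000
G1 X20.473 Y0.000
G1 X20.473 Y17.339
G1 X0.000 Y17.339
G1 X0.000 Y0.000
; layer 4
G0 Z7.287
G0 X0.000 Y0.000
G1 X20.473 Y0.000
G1 X20.473 Y17.339
G1 X0.000 Y17.339
G1 X0.000 Y0.000
; layer 5
G0 Z9.109
G0 X0.000 Y0.000
G1 X20.473 Y0.000
G1 X20.473 Y17.339
G1 X0.000 Y17.339
G1 X0.000 Y0.000
; layer 6
G0 Z10.931
G0 X0.000 Y0.000
G1 X20.473 Y0.000
G1 X20.473 Y17.339
G1 X0.000 Y17.339
G1 X0.000 Y0.000
M2 ; end

The solid is a rectangular box, roughly 20.5 × 17.3 mm footprint and 10.9 mm tall. Slicing at Δz = 1.822 mm — 6 equal slices spanning the solid's height, so layer i sits at z = i·h/6 — gives 6 non-empty perimeters. Each is a 4-segment closed polygon; G0 lifts to the layer z and rapids to the start vertex, then G1 traces the edges.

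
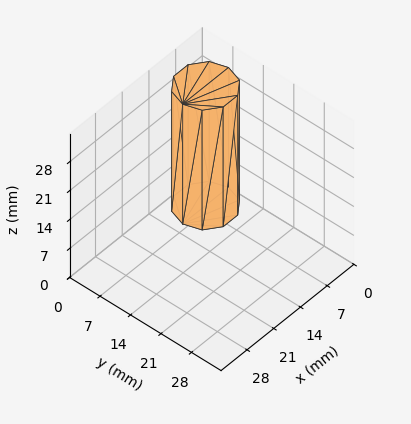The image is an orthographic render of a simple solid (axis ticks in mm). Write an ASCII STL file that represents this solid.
Reading the render: the shape is a regular 10-sided prism (a cylinder approximated with 10 flat sides), circumscribed radius ≈ 6 mm, height ≈ 29 mm (dimensions read to the nearest mm from the axis ticks). For the STL, each face is triangulated and given an outward normal.

solid part
  facet normal 0.0000 0.0000 -1.0000
    outer loop
      vertex 7.9 11.7 0.0
      vertex 10.9 9.5 0.0
      vertex 12.0 6.0 0.0
    endloop
  endfacet
  facet normal 0.0000 0.0000 -1.0000
    outer loop
      vertex 4.1 11.7 0.0
      vertex 7.9 11.7 0.0
      vertex 12.0 6.0 0.0
    endloop
  endfacet
  facet normal 0.0000 0.0000 -1.0000
    outer loop
      vertex 1.1 9.5 0.0
      vertex 4.1 11.7 0.0
      vertex 12.0 6.0 0.0
    endloop
  endfacet
  facet normal 0.0000 0.0000 -1.0000
    outer loop
      vertex 0.0 6.0 0.0
      vertex 1.1 9.5 0.0
      vertex 12.0 6.0 0.0
    endloop
  endfacet
  facet normal 0.0000 0.0000 -1.0000
    outer loop
      vertex 1.1 2.5 0.0
      vertex 0.0 6.0 0.0
      vertex 12.0 6.0 0.0
    endloop
  endfacet
  facet normal 0.0000 0.0000 -1.0000
    outer loop
      vertex 4.1 0.3 0.0
      vertex 1.1 2.5 0.0
      vertex 12.0 6.0 0.0
    endloop
  endfacet
  facet normal 0.0000 0.0000 -1.0000
    outer loop
      vertex 7.9 0.3 0.0
      vertex 4.1 0.3 0.0
      vertex 12.0 6.0 0.0
    endloop
  endfacet
  facet normal 0.0000 0.0000 -1.0000
    outer loop
      vertex 10.9 2.5 0.0
      vertex 7.9 0.3 0.0
      vertex 12.0 6.0 0.0
    endloop
  endfacet
  facet normal 0.0000 0.0000 1.0000
    outer loop
      vertex 12.0 6.0 29.0
      vertex 10.9 9.5 29.0
      vertex 7.9 11.7 29.0
    endloop
  endfacet
  facet normal 0.0000 0.0000 1.0000
    outer loop
      vertex 12.0 6.0 29.0
      vertex 7.9 11.7 29.0
      vertex 4.1 11.7 29.0
    endloop
  endfacet
  facet normal 0.0000 0.0000 1.0000
    outer loop
      vertex 12.0 6.0 29.0
      vertex 4.1 11.7 29.0
      vertex 1.1 9.5 29.0
    endloop
  endfacet
  facet normal 0.0000 0.0000 1.0000
    outer loop
      vertex 12.0 6.0 29.0
      vertex 1.1 9.5 29.0
      vertex 0.0 6.0 29.0
    endloop
  endfacet
  facet normal 0.0000 0.0000 1.0000
    outer loop
      vertex 12.0 6.0 29.0
      vertex 0.0 6.0 29.0
      vertex 1.1 2.5 29.0
    endloop
  endfacet
  facet normal 0.0000 0.0000 1.0000
    outer loop
      vertex 12.0 6.0 29.0
      vertex 1.1 2.5 29.0
      vertex 4.1 0.3 29.0
    endloop
  endfacet
  facet normal 0.0000 0.0000 1.0000
    outer loop
      vertex 12.0 6.0 29.0
      vertex 4.1 0.3 29.0
      vertex 7.9 0.3 29.0
    endloop
  endfacet
  facet normal 0.0000 0.0000 1.0000
    outer loop
      vertex 12.0 6.0 29.0
      vertex 7.9 0.3 29.0
      vertex 10.9 2.5 29.0
    endloop
  endfacet
  facet normal 0.9540 0.2998 0.0000
    outer loop
      vertex 12.0 6.0 0.0
      vertex 10.9 9.5 0.0
      vertex 10.9 9.5 29.0
    endloop
  endfacet
  facet normal 0.9540 0.2998 0.0000
    outer loop
      vertex 12.0 6.0 0.0
      vertex 10.9 9.5 29.0
      vertex 12.0 6.0 29.0
    endloop
  endfacet
  facet normal 0.5914 0.8064 0.0000
    outer loop
      vertex 10.9 9.5 0.0
      vertex 7.9 11.7 0.0
      vertex 7.9 11.7 29.0
    endloop
  endfacet
  facet normal 0.5914 0.8064 0.0000
    outer loop
      vertex 10.9 9.5 0.0
      vertex 7.9 11.7 29.0
      vertex 10.9 9.5 29.0
    endloop
  endfacet
  facet normal 0.0000 1.0000 0.0000
    outer loop
      vertex 7.9 11.7 0.0
      vertex 4.1 11.7 0.0
      vertex 4.1 11.7 29.0
    endloop
  endfacet
  facet normal 0.0000 1.0000 0.0000
    outer loop
      vertex 7.9 11.7 0.0
      vertex 4.1 11.7 29.0
      vertex 7.9 11.7 29.0
    endloop
  endfacet
  facet normal -0.5914 0.8064 0.0000
    outer loop
      vertex 4.1 11.7 0.0
      vertex 1.1 9.5 0.0
      vertex 1.1 9.5 29.0
    endloop
  endfacet
  facet normal -0.5914 0.8064 0.0000
    outer loop
      vertex 4.1 11.7 0.0
      vertex 1.1 9.5 29.0
      vertex 4.1 11.7 29.0
    endloop
  endfacet
  facet normal -0.9540 0.2998 0.0000
    outer loop
      vertex 1.1 9.5 0.0
      vertex 0.0 6.0 0.0
      vertex 0.0 6.0 29.0
    endloop
  endfacet
  facet normal -0.9540 0.2998 0.0000
    outer loop
      vertex 1.1 9.5 0.0
      vertex 0.0 6.0 29.0
      vertex 1.1 9.5 29.0
    endloop
  endfacet
  facet normal -0.9540 -0.2998 0.0000
    outer loop
      vertex 0.0 6.0 0.0
      vertex 1.1 2.5 0.0
      vertex 1.1 2.5 29.0
    endloop
  endfacet
  facet normal -0.9540 -0.2998 0.0000
    outer loop
      vertex 0.0 6.0 0.0
      vertex 1.1 2.5 29.0
      vertex 0.0 6.0 29.0
    endloop
  endfacet
  facet normal -0.5914 -0.8064 0.0000
    outer loop
      vertex 1.1 2.5 0.0
      vertex 4.1 0.3 0.0
      vertex 4.1 0.3 29.0
    endloop
  endfacet
  facet normal -0.5914 -0.8064 0.0000
    outer loop
      vertex 1.1 2.5 0.0
      vertex 4.1 0.3 29.0
      vertex 1.1 2.5 29.0
    endloop
  endfacet
  facet normal 0.0000 -1.0000 0.0000
    outer loop
      vertex 4.1 0.3 0.0
      vertex 7.9 0.3 0.0
      vertex 7.9 0.3 29.0
    endloop
  endfacet
  facet normal 0.0000 -1.0000 0.0000
    outer loop
      vertex 4.1 0.3 0.0
      vertex 7.9 0.3 29.0
      vertex 4.1 0.3 29.0
    endloop
  endfacet
  facet normal 0.5914 -0.8064 0.0000
    outer loop
      vertex 7.9 0.3 0.0
      vertex 10.9 2.5 0.0
      vertex 10.9 2.5 29.0
    endloop
  endfacet
  facet normal 0.5914 -0.8064 0.0000
    outer loop
      vertex 7.9 0.3 0.0
      vertex 10.9 2.5 29.0
      vertex 7.9 0.3 29.0
    endloop
  endfacet
  facet normal 0.9540 -0.2998 0.0000
    outer loop
      vertex 10.9 2.5 0.0
      vertex 12.0 6.0 0.0
      vertex 12.0 6.0 29.0
    endloop
  endfacet
  facet normal 0.9540 -0.2998 0.0000
    outer loop
      vertex 10.9 2.5 0.0
      vertex 12.0 6.0 29.0
      vertex 10.9 2.5 29.0
    endloop
  endfacet
endsolid part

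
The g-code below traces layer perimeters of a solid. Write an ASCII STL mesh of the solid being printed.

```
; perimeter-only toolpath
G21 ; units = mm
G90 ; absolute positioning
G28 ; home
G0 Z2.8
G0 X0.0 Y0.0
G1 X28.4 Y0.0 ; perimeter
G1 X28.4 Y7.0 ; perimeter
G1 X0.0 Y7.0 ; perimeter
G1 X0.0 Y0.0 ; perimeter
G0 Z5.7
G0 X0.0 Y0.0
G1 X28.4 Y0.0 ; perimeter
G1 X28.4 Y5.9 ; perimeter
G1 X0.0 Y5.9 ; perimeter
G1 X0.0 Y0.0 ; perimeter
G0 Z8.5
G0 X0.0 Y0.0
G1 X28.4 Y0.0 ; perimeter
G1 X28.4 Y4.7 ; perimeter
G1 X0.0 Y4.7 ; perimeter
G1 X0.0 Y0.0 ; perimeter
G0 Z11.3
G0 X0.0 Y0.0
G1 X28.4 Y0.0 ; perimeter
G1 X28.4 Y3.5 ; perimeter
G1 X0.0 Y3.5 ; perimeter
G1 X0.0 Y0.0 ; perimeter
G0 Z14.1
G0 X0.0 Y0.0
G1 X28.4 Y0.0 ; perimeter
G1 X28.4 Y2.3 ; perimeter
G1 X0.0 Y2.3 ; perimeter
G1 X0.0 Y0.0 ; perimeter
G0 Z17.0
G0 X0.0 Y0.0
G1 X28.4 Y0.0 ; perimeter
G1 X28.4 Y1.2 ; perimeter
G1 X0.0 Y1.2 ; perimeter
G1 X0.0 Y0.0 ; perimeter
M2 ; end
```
solid part
  facet normal 0.0000 0.0000 -1.0000
    outer loop
      vertex 28.4 8.2 0.0
      vertex 28.4 0.0 0.0
      vertex 0.0 0.0 0.0
    endloop
  endfacet
  facet normal 0.0000 0.0000 -1.0000
    outer loop
      vertex 0.0 8.2 0.0
      vertex 28.4 8.2 0.0
      vertex 0.0 0.0 0.0
    endloop
  endfacet
  facet normal 0.0000 -1.0000 0.0000
    outer loop
      vertex 0.0 0.0 0.0
      vertex 28.4 0.0 0.0
      vertex 28.4 0.0 19.8
    endloop
  endfacet
  facet normal 0.0000 -1.0000 0.0000
    outer loop
      vertex 0.0 0.0 0.0
      vertex 28.4 0.0 19.8
      vertex 0.0 0.0 19.8
    endloop
  endfacet
  facet normal 0.0000 0.9239 0.3826
    outer loop
      vertex 0.0 0.0 19.8
      vertex 28.4 0.0 19.8
      vertex 28.4 8.2 0.0
    endloop
  endfacet
  facet normal 0.0000 0.9239 0.3826
    outer loop
      vertex 0.0 0.0 19.8
      vertex 28.4 8.2 0.0
      vertex 0.0 8.2 0.0
    endloop
  endfacet
  facet normal -1.0000 0.0000 0.0000
    outer loop
      vertex 0.0 0.0 19.8
      vertex 0.0 8.2 0.0
      vertex 0.0 0.0 0.0
    endloop
  endfacet
  facet normal 1.0000 0.0000 0.0000
    outer loop
      vertex 28.4 0.0 0.0
      vertex 28.4 8.2 0.0
      vertex 28.4 0.0 19.8
    endloop
  endfacet
endsolid part

The G0 Z moves step by Δz≈2.8 mm. The G1 loops shrink linearly with z, so the solid tapers from its base footprint up to z≈19.8. Closing with a flat bottom cap and the tapered top and triangulating gives 8 facets — a wedge (ramp): 28.4 × 8.2 mm base, rising to 19.8 mm along the y=0 edge and sloping linearly to z=0 at y=8.2.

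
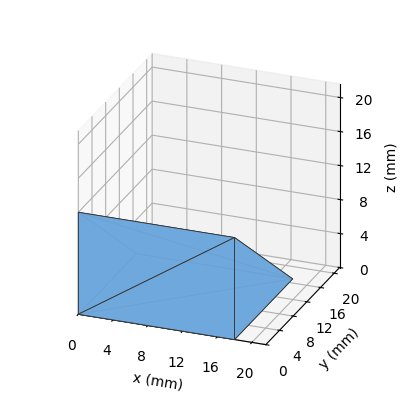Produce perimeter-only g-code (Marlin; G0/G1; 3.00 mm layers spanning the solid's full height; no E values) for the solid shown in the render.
Reading the render: the shape is a wedge (ramp): 18 × 17 mm base, rising to 12 mm along the y=0 edge and sloping linearly to z=0 at y=17 (dimensions read to the nearest mm from the axis ticks). For the g-code, the solid's height is divided into equal slices at the stated Δz and each level perimeter traced with G1 moves after a G0 lift.

; perimeter-only toolpath
G21 ; units = mm
G90 ; absolute positioning
G28 ; home
; layer 1
G0 Z3.00
G0 X0.00 Y0.00
G1 X18.00 Y0.00
G1 X18.00 Y12.75
G1 X0.00 Y12.75
G1 X0.00 Y0.00
; layer 2
G0 Z6.00
G0 X0.00 Y0.00
G1 X18.00 Y0.00
G1 X18.00 Y8.50
G1 X0.00 Y8.50
G1 X0.00 Y0.00
; layer 3
G0 Z9.00
G0 X0.00 Y0.00
G1 X18.00 Y0.00
G1 X18.00 Y4.25
G1 X0.00 Y4.25
G1 X0.00 Y0.00
M2 ; end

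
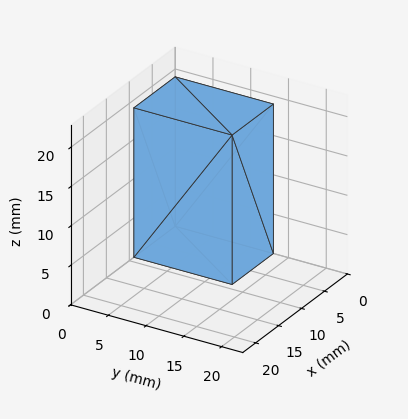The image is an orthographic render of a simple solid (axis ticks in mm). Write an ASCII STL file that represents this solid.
Reading the render: the shape is a rectangular box, roughly 9 × 13 mm footprint and 19 mm tall (dimensions read to the nearest mm from the axis ticks). For the STL, each face is triangulated and given an outward normal.

solid part
  facet normal 0.0000 0.0000 -1.0000
    outer loop
      vertex 9.0 13.0 0.0
      vertex 9.0 0.0 0.0
      vertex 0.0 0.0 0.0
    endloop
  endfacet
  facet normal 0.0000 0.0000 -1.0000
    outer loop
      vertex 0.0 13.0 0.0
      vertex 9.0 13.0 0.0
      vertex 0.0 0.0 0.0
    endloop
  endfacet
  facet normal 0.0000 0.0000 1.0000
    outer loop
      vertex 0.0 0.0 19.0
      vertex 9.0 0.0 19.0
      vertex 9.0 13.0 19.0
    endloop
  endfacet
  facet normal 0.0000 0.0000 1.0000
    outer loop
      vertex 0.0 0.0 19.0
      vertex 9.0 13.0 19.0
      vertex 0.0 13.0 19.0
    endloop
  endfacet
  facet normal 0.0000 -1.0000 0.0000
    outer loop
      vertex 0.0 0.0 0.0
      vertex 9.0 0.0 0.0
      vertex 9.0 0.0 19.0
    endloop
  endfacet
  facet normal 0.0000 -1.0000 0.0000
    outer loop
      vertex 0.0 0.0 0.0
      vertex 9.0 0.0 19.0
      vertex 0.0 0.0 19.0
    endloop
  endfacet
  facet normal 0.0000 1.0000 0.0000
    outer loop
      vertex 9.0 13.0 19.0
      vertex 9.0 13.0 0.0
      vertex 0.0 13.0 0.0
    endloop
  endfacet
  facet normal 0.0000 1.0000 0.0000
    outer loop
      vertex 0.0 13.0 19.0
      vertex 9.0 13.0 19.0
      vertex 0.0 13.0 0.0
    endloop
  endfacet
  facet normal -1.0000 0.0000 0.0000
    outer loop
      vertex 0.0 13.0 19.0
      vertex 0.0 13.0 0.0
      vertex 0.0 0.0 0.0
    endloop
  endfacet
  facet normal -1.0000 0.0000 0.0000
    outer loop
      vertex 0.0 0.0 19.0
      vertex 0.0 13.0 19.0
      vertex 0.0 0.0 0.0
    endloop
  endfacet
  facet normal 1.0000 0.0000 0.0000
    outer loop
      vertex 9.0 0.0 0.0
      vertex 9.0 13.0 0.0
      vertex 9.0 13.0 19.0
    endloop
  endfacet
  facet normal 1.0000 0.0000 0.0000
    outer loop
      vertex 9.0 0.0 0.0
      vertex 9.0 13.0 19.0
      vertex 9.0 0.0 19.0
    endloop
  endfacet
endsolid part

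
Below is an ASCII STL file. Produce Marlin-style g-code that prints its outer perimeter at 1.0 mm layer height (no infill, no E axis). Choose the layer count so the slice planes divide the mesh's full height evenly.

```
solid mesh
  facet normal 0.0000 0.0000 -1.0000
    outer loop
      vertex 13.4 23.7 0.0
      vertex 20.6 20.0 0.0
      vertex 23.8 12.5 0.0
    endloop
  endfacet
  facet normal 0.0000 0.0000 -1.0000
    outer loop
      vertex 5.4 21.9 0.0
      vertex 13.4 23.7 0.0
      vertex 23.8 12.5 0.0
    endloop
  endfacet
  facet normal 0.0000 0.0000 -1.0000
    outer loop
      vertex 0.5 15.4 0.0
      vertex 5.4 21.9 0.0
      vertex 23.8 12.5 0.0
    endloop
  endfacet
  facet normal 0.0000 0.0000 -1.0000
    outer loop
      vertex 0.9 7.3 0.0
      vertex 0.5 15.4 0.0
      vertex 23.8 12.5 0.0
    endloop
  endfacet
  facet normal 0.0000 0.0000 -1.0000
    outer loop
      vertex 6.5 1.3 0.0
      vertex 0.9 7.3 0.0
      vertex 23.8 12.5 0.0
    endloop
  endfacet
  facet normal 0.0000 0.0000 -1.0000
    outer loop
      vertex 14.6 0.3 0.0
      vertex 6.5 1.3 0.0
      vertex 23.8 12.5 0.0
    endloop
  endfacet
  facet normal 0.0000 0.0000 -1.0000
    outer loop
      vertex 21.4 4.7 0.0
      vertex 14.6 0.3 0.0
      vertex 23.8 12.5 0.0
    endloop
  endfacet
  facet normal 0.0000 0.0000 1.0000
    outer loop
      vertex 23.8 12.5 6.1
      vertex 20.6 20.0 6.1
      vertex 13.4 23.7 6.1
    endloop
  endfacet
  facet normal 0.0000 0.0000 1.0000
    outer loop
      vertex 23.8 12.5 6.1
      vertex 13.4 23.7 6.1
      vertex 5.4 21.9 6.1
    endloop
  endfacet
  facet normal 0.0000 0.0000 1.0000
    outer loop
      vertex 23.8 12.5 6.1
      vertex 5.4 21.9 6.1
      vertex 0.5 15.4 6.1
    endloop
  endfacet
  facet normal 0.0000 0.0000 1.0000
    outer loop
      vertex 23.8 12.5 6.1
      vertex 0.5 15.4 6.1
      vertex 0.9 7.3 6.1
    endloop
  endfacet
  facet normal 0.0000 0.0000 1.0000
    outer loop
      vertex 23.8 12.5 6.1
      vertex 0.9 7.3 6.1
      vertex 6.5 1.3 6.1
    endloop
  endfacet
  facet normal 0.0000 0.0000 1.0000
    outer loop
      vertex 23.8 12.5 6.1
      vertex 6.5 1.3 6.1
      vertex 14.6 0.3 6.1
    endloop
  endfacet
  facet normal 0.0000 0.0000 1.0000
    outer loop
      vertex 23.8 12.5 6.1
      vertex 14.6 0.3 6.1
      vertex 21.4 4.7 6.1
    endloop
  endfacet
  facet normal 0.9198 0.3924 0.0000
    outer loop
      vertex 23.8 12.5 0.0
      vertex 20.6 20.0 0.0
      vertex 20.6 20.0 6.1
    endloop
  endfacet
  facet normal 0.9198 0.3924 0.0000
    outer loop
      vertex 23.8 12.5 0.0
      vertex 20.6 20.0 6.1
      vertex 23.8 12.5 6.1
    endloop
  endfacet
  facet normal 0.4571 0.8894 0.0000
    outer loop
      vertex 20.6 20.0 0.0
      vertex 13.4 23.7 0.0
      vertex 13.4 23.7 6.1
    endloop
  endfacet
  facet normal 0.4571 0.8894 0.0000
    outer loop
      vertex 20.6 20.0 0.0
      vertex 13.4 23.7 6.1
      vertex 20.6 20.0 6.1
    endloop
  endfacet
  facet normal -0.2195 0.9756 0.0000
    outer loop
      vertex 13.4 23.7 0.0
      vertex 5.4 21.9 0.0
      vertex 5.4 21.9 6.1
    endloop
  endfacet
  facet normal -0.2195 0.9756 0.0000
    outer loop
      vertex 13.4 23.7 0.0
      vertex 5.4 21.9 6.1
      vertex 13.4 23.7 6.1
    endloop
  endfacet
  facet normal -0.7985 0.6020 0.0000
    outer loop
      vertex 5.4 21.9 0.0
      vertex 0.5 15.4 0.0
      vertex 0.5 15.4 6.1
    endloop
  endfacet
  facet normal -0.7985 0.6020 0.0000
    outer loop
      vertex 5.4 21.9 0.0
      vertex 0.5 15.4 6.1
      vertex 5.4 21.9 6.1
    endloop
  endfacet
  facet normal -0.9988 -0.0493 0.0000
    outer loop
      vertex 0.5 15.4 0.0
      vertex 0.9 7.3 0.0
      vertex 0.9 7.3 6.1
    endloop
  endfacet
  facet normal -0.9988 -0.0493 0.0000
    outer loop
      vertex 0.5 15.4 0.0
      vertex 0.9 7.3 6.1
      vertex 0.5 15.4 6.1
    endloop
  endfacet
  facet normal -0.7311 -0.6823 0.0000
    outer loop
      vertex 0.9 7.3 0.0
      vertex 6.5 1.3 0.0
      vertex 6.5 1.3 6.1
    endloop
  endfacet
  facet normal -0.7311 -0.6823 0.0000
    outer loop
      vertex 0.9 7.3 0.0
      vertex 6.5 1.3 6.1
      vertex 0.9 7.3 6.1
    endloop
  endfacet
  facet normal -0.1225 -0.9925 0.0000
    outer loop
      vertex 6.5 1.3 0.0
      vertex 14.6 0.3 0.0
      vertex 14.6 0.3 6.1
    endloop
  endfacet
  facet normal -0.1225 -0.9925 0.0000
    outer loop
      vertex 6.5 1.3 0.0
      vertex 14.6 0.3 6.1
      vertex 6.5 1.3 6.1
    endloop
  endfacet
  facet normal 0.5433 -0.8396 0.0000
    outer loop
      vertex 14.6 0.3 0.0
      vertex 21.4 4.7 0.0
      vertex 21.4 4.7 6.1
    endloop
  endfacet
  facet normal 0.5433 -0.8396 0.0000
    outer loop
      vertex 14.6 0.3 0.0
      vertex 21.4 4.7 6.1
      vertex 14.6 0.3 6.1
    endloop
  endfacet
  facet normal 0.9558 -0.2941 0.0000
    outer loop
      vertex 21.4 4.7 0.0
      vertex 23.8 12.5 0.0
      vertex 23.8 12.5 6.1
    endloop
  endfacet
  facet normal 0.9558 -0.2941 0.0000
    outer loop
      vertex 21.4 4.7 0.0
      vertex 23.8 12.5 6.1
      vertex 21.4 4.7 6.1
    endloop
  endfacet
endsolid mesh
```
; perimeter-only toolpath
G21 ; units = mm
G90 ; absolute positioning
G28 ; home
; layer 1
G0 Z1.0
G0 X23.8 Y12.5
G1 X20.6 Y20.0
G1 X13.4 Y23.7
G1 X5.4 Y21.9
G1 X0.5 Y15.4
G1 X0.9 Y7.3
G1 X6.5 Y1.3
G1 X14.6 Y0.3
G1 X21.4 Y4.7
G1 X23.8 Y12.5
; layer 2
G0 Z2.0
G0 X23.8 Y12.5
G1 X20.6 Y20.0
G1 X13.4 Y23.7
G1 X5.4 Y21.9
G1 X0.5 Y15.4
G1 X0.9 Y7.3
G1 X6.5 Y1.3
G1 X14.6 Y0.3
G1 X21.4 Y4.7
G1 X23.8 Y12.5
; layer 3
G0 Z3.0
G0 X23.8 Y12.5
G1 X20.6 Y20.0
G1 X13.4 Y23.7
G1 X5.4 Y21.9
G1 X0.5 Y15.4
G1 X0.9 Y7.3
G1 X6.5 Y1.3
G1 X14.6 Y0.3
G1 X21.4 Y4.7
G1 X23.8 Y12.5
; layer 4
G0 Z4.1
G0 X23.8 Y12.5
G1 X20.6 Y20.0
G1 X13.4 Y23.7
G1 X5.4 Y21.9
G1 X0.5 Y15.4
G1 X0.9 Y7.3
G1 X6.5 Y1.3
G1 X14.6 Y0.3
G1 X21.4 Y4.7
G1 X23.8 Y12.5
; layer 5
G0 Z5.1
G0 X23.8 Y12.5
G1 X20.6 Y20.0
G1 X13.4 Y23.7
G1 X5.4 Y21.9
G1 X0.5 Y15.4
G1 X0.9 Y7.3
G1 X6.5 Y1.3
G1 X14.6 Y0.3
G1 X21.4 Y4.7
G1 X23.8 Y12.5
; layer 6
G0 Z6.1
G0 X23.8 Y12.5
G1 X20.6 Y20.0
G1 X13.4 Y23.7
G1 X5.4 Y21.9
G1 X0.5 Y15.4
G1 X0.9 Y7.3
G1 X6.5 Y1.3
G1 X14.6 Y0.3
G1 X21.4 Y4.7
G1 X23.8 Y12.5
M2 ; end

The solid is a regular 9-sided prism (a cylinder approximated with 9 flat sides), circumscribed radius ≈ 11.9 mm, height ≈ 6.1 mm. Slicing at Δz = 1.0 mm — 6 equal slices spanning the solid's height, so layer i sits at z = i·h/6 — gives 6 non-empty perimeters. Each is a 9-segment closed polygon; G0 lifts to the layer z and rapids to the start vertex, then G1 traces the edges.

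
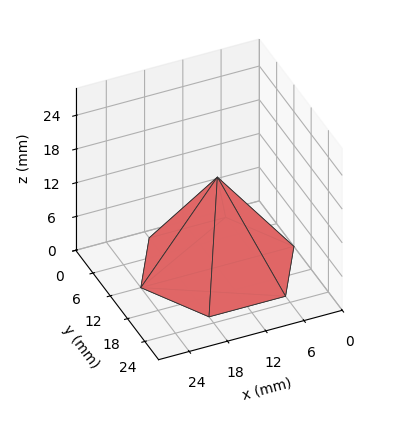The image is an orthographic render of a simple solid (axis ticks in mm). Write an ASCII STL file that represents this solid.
Reading the render: the shape is a regular 6-sided pyramid, base circumscribed radius ≈ 12 mm, apex at z ≈ 16 mm (dimensions read to the nearest mm from the axis ticks). For the STL, each face is triangulated and given an outward normal.

solid part
  facet normal 0.0000 0.0000 -1.0000
    outer loop
      vertex 6.00 22.39 0.00
      vertex 18.00 22.39 0.00
      vertex 24.00 12.00 0.00
    endloop
  endfacet
  facet normal 0.0000 0.0000 -1.0000
    outer loop
      vertex 0.00 12.00 0.00
      vertex 6.00 22.39 0.00
      vertex 24.00 12.00 0.00
    endloop
  endfacet
  facet normal 0.0000 0.0000 -1.0000
    outer loop
      vertex 6.00 1.61 0.00
      vertex 0.00 12.00 0.00
      vertex 24.00 12.00 0.00
    endloop
  endfacet
  facet normal 0.0000 0.0000 -1.0000
    outer loop
      vertex 18.00 1.61 0.00
      vertex 6.00 1.61 0.00
      vertex 24.00 12.00 0.00
    endloop
  endfacet
  facet normal 0.7262 0.4194 0.5447
    outer loop
      vertex 24.00 12.00 0.00
      vertex 18.00 22.39 0.00
      vertex 12.00 12.00 16.00
    endloop
  endfacet
  facet normal 0.0000 0.8387 0.5446
    outer loop
      vertex 18.00 22.39 0.00
      vertex 6.00 22.39 0.00
      vertex 12.00 12.00 16.00
    endloop
  endfacet
  facet normal -0.7262 0.4194 0.5447
    outer loop
      vertex 6.00 22.39 0.00
      vertex 0.00 12.00 0.00
      vertex 12.00 12.00 16.00
    endloop
  endfacet
  facet normal -0.7262 -0.4194 0.5447
    outer loop
      vertex 0.00 12.00 0.00
      vertex 6.00 1.61 0.00
      vertex 12.00 12.00 16.00
    endloop
  endfacet
  facet normal 0.0000 -0.8387 0.5446
    outer loop
      vertex 6.00 1.61 0.00
      vertex 18.00 1.61 0.00
      vertex 12.00 12.00 16.00
    endloop
  endfacet
  facet normal 0.7262 -0.4194 0.5447
    outer loop
      vertex 18.00 1.61 0.00
      vertex 24.00 12.00 0.00
      vertex 12.00 12.00 16.00
    endloop
  endfacet
endsolid part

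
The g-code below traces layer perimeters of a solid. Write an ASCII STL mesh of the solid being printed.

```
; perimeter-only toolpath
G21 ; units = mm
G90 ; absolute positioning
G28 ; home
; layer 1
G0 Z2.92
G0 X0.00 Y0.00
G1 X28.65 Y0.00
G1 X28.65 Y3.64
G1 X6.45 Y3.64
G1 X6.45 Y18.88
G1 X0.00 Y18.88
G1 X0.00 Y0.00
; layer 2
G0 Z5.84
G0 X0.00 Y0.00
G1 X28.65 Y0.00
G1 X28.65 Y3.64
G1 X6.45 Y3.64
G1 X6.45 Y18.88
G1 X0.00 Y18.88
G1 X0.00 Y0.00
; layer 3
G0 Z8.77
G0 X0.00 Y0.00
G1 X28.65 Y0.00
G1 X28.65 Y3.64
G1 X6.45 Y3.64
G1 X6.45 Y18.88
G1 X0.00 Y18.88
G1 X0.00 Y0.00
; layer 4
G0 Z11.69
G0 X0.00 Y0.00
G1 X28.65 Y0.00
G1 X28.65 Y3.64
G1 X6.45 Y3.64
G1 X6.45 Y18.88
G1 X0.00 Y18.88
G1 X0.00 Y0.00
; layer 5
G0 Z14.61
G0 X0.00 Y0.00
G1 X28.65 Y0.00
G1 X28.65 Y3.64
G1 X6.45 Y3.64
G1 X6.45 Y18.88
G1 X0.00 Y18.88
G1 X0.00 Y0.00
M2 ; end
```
solid part
  facet normal 0.0000 0.0000 -1.0000
    outer loop
      vertex 28.65 3.64 0.00
      vertex 28.65 0.00 0.00
      vertex 0.00 0.00 0.00
    endloop
  endfacet
  facet normal 0.0000 0.0000 -1.0000
    outer loop
      vertex 6.45 3.64 0.00
      vertex 28.65 3.64 0.00
      vertex 0.00 0.00 0.00
    endloop
  endfacet
  facet normal 0.0000 0.0000 -1.0000
    outer loop
      vertex 6.45 18.88 0.00
      vertex 6.45 3.64 0.00
      vertex 0.00 0.00 0.00
    endloop
  endfacet
  facet normal 0.0000 0.0000 -1.0000
    outer loop
      vertex 0.00 18.88 0.00
      vertex 6.45 18.88 0.00
      vertex 0.00 0.00 0.00
    endloop
  endfacet
  facet normal 0.0000 0.0000 1.0000
    outer loop
      vertex 0.00 0.00 14.61
      vertex 28.65 0.00 14.61
      vertex 28.65 3.64 14.61
    endloop
  endfacet
  facet normal 0.0000 0.0000 1.0000
    outer loop
      vertex 0.00 0.00 14.61
      vertex 28.65 3.64 14.61
      vertex 6.45 3.64 14.61
    endloop
  endfacet
  facet normal 0.0000 0.0000 1.0000
    outer loop
      vertex 0.00 0.00 14.61
      vertex 6.45 3.64 14.61
      vertex 6.45 18.88 14.61
    endloop
  endfacet
  facet normal 0.0000 0.0000 1.0000
    outer loop
      vertex 0.00 0.00 14.61
      vertex 6.45 18.88 14.61
      vertex 0.00 18.88 14.61
    endloop
  endfacet
  facet normal 0.0000 -1.0000 0.0000
    outer loop
      vertex 0.00 0.00 0.00
      vertex 28.65 0.00 0.00
      vertex 28.65 0.00 14.61
    endloop
  endfacet
  facet normal 0.0000 -1.0000 0.0000
    outer loop
      vertex 0.00 0.00 0.00
      vertex 28.65 0.00 14.61
      vertex 0.00 0.00 14.61
    endloop
  endfacet
  facet normal 1.0000 0.0000 0.0000
    outer loop
      vertex 28.65 0.00 0.00
      vertex 28.65 3.64 0.00
      vertex 28.65 3.64 14.61
    endloop
  endfacet
  facet normal 1.0000 0.0000 0.0000
    outer loop
      vertex 28.65 0.00 0.00
      vertex 28.65 3.64 14.61
      vertex 28.65 0.00 14.61
    endloop
  endfacet
  facet normal 0.0000 1.0000 0.0000
    outer loop
      vertex 28.65 3.64 0.00
      vertex 6.45 3.64 0.00
      vertex 6.45 3.64 14.61
    endloop
  endfacet
  facet normal 0.0000 1.0000 0.0000
    outer loop
      vertex 28.65 3.64 0.00
      vertex 6.45 3.64 14.61
      vertex 28.65 3.64 14.61
    endloop
  endfacet
  facet normal 1.0000 0.0000 0.0000
    outer loop
      vertex 6.45 3.64 0.00
      vertex 6.45 18.88 0.00
      vertex 6.45 18.88 14.61
    endloop
  endfacet
  facet normal 1.0000 0.0000 0.0000
    outer loop
      vertex 6.45 3.64 0.00
      vertex 6.45 18.88 14.61
      vertex 6.45 3.64 14.61
    endloop
  endfacet
  facet normal 0.0000 1.0000 0.0000
    outer loop
      vertex 6.45 18.88 0.00
      vertex 0.00 18.88 0.00
      vertex 0.00 18.88 14.61
    endloop
  endfacet
  facet normal 0.0000 1.0000 0.0000
    outer loop
      vertex 6.45 18.88 0.00
      vertex 0.00 18.88 14.61
      vertex 6.45 18.88 14.61
    endloop
  endfacet
  facet normal -1.0000 0.0000 0.0000
    outer loop
      vertex 0.00 18.88 0.00
      vertex 0.00 0.00 0.00
      vertex 0.00 0.00 14.61
    endloop
  endfacet
  facet normal -1.0000 0.0000 0.0000
    outer loop
      vertex 0.00 18.88 0.00
      vertex 0.00 0.00 14.61
      vertex 0.00 18.88 14.61
    endloop
  endfacet
endsolid part

The G0 Z moves step by Δz≈2.92 mm. Every layer's G1 loop is the same polygon, so the solid is a straight extrusion of it from z=0 to z≈14.6. Closing with flat bottom and top caps and triangulating gives 20 facets — an L-shaped prism: outer 28.6 × 18.9 mm, arm thicknesses ≈ 3.64 mm (horizontal) and 6.45 mm (vertical), extruded 14.6 mm in z.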